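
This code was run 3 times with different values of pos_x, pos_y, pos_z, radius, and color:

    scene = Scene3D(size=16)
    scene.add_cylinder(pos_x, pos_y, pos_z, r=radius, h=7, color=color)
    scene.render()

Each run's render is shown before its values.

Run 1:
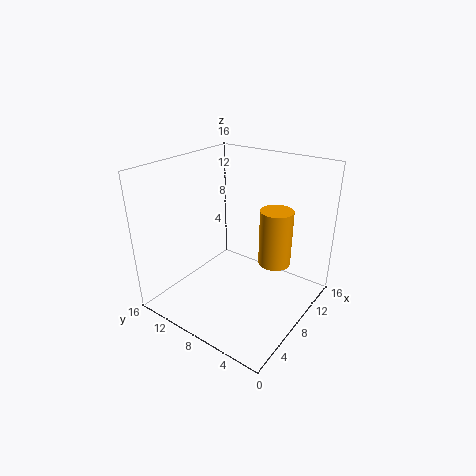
pos_x = 13; pos_y = 6; pos_z = 3; radius = 2; color = 'orange'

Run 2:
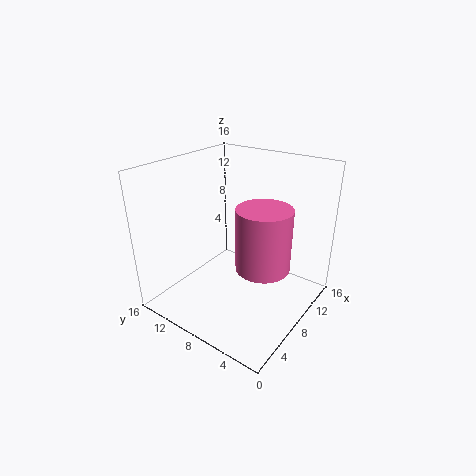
pos_x = 8.5; pos_y = 5; pos_z = 5; radius = 3; color = 'hotpink'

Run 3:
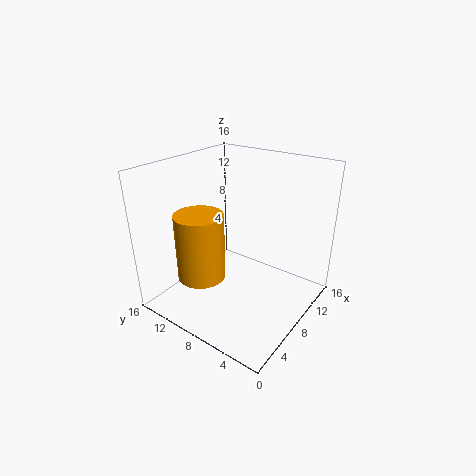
pos_x = 3.5; pos_y = 9.5; pos_z = 5; radius = 2.5; color = 'orange'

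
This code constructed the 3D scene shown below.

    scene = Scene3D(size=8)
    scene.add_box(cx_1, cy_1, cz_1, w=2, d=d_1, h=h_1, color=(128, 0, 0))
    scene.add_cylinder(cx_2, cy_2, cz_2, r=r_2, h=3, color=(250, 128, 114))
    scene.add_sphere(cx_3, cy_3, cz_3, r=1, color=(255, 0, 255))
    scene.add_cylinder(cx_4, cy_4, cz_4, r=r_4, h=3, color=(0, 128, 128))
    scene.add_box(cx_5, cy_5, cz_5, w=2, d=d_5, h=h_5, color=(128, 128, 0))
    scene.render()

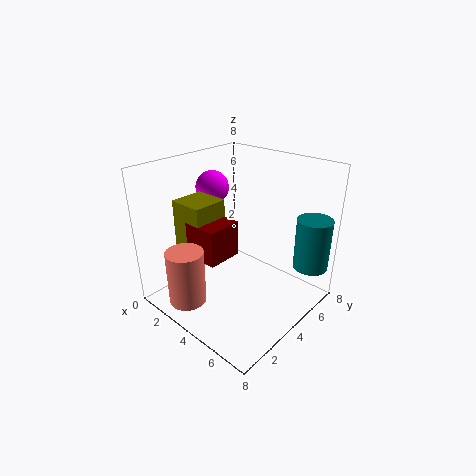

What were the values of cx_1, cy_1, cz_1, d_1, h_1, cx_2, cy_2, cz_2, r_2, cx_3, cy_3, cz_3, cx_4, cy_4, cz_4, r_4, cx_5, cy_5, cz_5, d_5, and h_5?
cx_1 = 2, cy_1 = 2, cz_1 = 3, d_1 = 2, h_1 = 2, cx_2 = 3, cy_2 = 1, cz_2 = 1, r_2 = 1, cx_3 = 1, cy_3 = 5, cz_3 = 6, cx_4 = 7, cy_4 = 7, cz_4 = 2, r_4 = 1, cx_5 = 1, cy_5 = 2, cz_5 = 3, d_5 = 2, h_5 = 3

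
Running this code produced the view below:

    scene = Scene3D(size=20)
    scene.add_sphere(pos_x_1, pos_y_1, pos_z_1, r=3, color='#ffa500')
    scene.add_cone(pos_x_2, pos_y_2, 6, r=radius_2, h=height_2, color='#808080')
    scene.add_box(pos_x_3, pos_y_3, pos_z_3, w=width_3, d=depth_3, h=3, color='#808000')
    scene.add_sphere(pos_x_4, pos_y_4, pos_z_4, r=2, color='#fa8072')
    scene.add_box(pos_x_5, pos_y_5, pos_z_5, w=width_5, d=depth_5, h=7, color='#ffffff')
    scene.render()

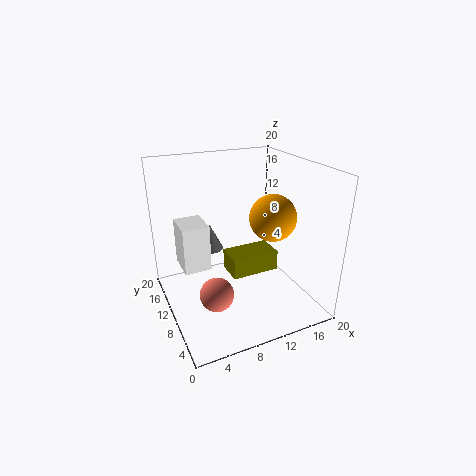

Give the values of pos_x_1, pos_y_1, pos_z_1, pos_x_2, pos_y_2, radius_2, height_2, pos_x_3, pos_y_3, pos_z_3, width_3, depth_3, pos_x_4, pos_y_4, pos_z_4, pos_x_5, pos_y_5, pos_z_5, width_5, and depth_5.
pos_x_1 = 13; pos_y_1 = 6; pos_z_1 = 14; pos_x_2 = 8; pos_y_2 = 16; radius_2 = 2; height_2 = 4; pos_x_3 = 9; pos_y_3 = 9; pos_z_3 = 4; width_3 = 7; depth_3 = 4; pos_x_4 = 4; pos_y_4 = 3; pos_z_4 = 7; pos_x_5 = 3; pos_y_5 = 13; pos_z_5 = 4; width_5 = 4; depth_5 = 5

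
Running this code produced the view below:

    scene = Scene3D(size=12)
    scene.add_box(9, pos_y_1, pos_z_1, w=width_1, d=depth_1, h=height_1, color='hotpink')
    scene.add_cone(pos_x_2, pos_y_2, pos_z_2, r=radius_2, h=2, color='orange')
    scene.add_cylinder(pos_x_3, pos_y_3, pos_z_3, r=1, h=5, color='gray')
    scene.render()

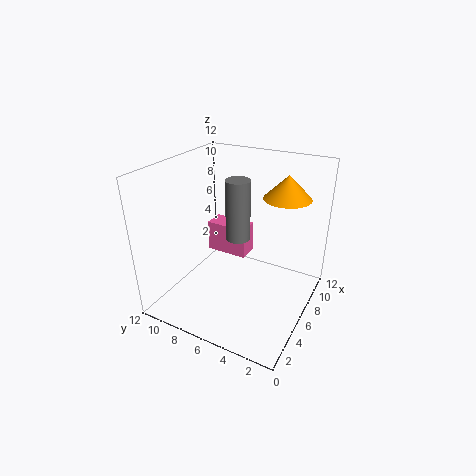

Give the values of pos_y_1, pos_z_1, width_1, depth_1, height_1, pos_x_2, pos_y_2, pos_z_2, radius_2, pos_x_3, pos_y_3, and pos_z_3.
pos_y_1 = 7; pos_z_1 = 2; width_1 = 2; depth_1 = 4; height_1 = 3; pos_x_2 = 9; pos_y_2 = 3; pos_z_2 = 9; radius_2 = 2; pos_x_3 = 6; pos_y_3 = 6; pos_z_3 = 6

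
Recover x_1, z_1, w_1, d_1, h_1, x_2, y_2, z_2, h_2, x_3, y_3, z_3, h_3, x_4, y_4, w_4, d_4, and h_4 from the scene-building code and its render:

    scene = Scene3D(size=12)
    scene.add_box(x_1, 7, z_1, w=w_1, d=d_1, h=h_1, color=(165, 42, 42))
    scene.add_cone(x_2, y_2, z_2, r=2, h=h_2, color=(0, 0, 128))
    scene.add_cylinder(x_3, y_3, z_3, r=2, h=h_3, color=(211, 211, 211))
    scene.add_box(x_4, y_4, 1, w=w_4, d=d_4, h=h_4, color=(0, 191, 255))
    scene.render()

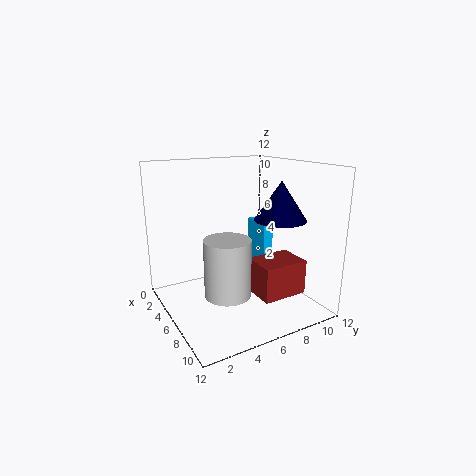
x_1 = 6; z_1 = 1; w_1 = 3; d_1 = 4; h_1 = 3; x_2 = 9; y_2 = 8; z_2 = 8; h_2 = 3; x_3 = 6; y_3 = 5; z_3 = 1; h_3 = 5; x_4 = 1; y_4 = 10; w_4 = 3; d_4 = 1; h_4 = 5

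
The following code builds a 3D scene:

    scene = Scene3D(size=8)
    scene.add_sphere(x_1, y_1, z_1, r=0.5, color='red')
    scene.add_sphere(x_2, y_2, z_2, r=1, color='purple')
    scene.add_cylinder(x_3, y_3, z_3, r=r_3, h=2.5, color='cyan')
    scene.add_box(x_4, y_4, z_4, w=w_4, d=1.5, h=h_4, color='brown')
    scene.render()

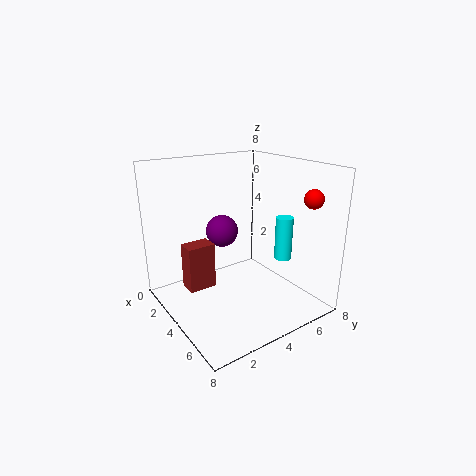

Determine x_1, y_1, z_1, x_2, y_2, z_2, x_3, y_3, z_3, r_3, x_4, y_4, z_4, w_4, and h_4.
x_1 = 7; y_1 = 6.5; z_1 = 6.5; x_2 = 1.5; y_2 = 4.5; z_2 = 3.5; x_3 = 5; y_3 = 6.5; z_3 = 2.5; r_3 = 0.5; x_4 = 3; y_4 = 1; z_4 = 1.5; w_4 = 1; h_4 = 2.5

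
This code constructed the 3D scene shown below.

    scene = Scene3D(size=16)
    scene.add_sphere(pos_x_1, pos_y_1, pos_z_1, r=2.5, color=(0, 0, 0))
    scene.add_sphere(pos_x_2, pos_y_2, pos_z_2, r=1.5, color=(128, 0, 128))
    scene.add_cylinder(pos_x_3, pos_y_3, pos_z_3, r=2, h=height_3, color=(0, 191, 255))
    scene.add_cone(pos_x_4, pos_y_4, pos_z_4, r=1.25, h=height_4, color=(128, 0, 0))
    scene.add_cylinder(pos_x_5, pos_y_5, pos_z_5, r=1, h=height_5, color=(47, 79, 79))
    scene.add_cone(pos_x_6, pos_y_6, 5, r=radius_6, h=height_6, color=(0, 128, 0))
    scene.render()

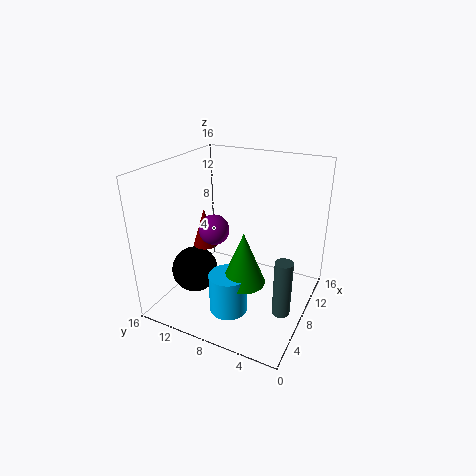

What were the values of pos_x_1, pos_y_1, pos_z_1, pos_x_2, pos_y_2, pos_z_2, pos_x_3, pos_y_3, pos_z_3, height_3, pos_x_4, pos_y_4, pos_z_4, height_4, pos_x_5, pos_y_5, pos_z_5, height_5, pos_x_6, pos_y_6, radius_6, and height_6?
pos_x_1 = 4.75, pos_y_1 = 11.75, pos_z_1 = 4.75, pos_x_2 = 4.25, pos_y_2 = 8.75, pos_z_2 = 10.5, pos_x_3 = 3.75, pos_y_3 = 7, pos_z_3 = 1.75, height_3 = 4.25, pos_x_4 = 5.25, pos_y_4 = 10.5, pos_z_4 = 8, height_4 = 4, pos_x_5 = 7.25, pos_y_5 = 2.25, pos_z_5 = 0.25, height_5 = 6.5, pos_x_6 = 4.75, pos_y_6 = 5.75, radius_6 = 2.25, height_6 = 5.5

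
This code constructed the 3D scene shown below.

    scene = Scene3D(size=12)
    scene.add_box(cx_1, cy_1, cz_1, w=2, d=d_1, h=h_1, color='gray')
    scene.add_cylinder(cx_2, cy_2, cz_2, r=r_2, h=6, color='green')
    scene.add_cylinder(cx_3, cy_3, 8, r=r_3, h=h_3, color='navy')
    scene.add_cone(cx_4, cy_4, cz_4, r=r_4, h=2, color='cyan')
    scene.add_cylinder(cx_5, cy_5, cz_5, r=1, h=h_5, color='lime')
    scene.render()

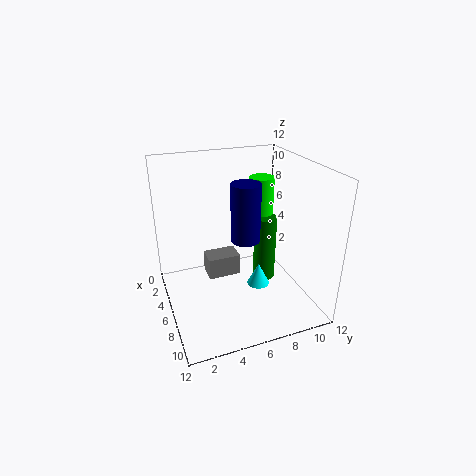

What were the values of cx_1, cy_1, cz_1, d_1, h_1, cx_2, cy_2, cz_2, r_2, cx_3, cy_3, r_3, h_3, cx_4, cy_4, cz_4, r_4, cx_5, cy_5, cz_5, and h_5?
cx_1 = 2; cy_1 = 4; cz_1 = 1; d_1 = 3; h_1 = 2; cx_2 = 5; cy_2 = 9; cz_2 = 1; r_2 = 1; cx_3 = 10; cy_3 = 5; r_3 = 1; h_3 = 4; cx_4 = 6; cy_4 = 8; cz_4 = 1; r_4 = 1; cx_5 = 6; cy_5 = 8; cz_5 = 8; h_5 = 3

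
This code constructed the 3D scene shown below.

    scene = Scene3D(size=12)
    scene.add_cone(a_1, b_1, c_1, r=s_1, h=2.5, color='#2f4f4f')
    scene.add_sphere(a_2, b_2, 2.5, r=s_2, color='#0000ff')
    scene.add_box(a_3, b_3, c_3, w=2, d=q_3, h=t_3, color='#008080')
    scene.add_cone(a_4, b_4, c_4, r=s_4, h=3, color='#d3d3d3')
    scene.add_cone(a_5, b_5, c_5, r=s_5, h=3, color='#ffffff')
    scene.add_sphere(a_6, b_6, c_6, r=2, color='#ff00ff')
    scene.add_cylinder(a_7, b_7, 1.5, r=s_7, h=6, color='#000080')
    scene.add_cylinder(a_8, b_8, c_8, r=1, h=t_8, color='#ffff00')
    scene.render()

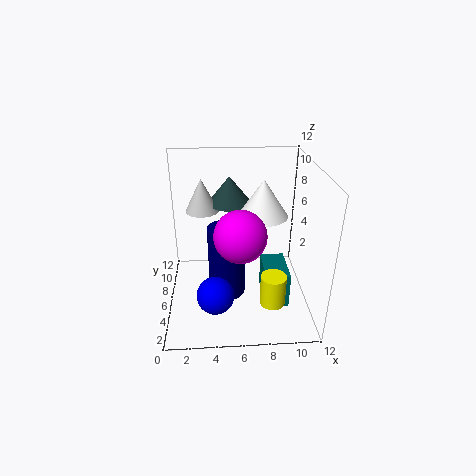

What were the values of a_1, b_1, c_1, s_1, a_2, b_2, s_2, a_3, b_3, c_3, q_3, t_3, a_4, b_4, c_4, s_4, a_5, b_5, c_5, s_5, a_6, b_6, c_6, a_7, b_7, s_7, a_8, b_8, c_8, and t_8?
a_1 = 5.5; b_1 = 10; c_1 = 7.5; s_1 = 2; a_2 = 4; b_2 = 3; s_2 = 1.5; a_3 = 8; b_3 = 3; c_3 = 1; q_3 = 3.5; t_3 = 3; a_4 = 3; b_4 = 9.5; c_4 = 7; s_4 = 1.5; a_5 = 8; b_5 = 6; c_5 = 8; s_5 = 2; a_6 = 6; b_6 = 3.5; c_6 = 7.5; a_7 = 5; b_7 = 5; s_7 = 1.5; a_8 = 8.5; b_8 = 2.5; c_8 = 2; t_8 = 2.5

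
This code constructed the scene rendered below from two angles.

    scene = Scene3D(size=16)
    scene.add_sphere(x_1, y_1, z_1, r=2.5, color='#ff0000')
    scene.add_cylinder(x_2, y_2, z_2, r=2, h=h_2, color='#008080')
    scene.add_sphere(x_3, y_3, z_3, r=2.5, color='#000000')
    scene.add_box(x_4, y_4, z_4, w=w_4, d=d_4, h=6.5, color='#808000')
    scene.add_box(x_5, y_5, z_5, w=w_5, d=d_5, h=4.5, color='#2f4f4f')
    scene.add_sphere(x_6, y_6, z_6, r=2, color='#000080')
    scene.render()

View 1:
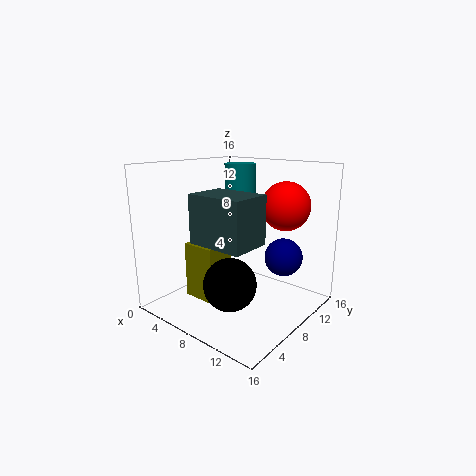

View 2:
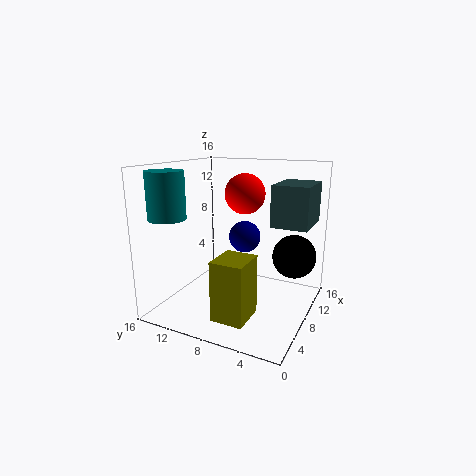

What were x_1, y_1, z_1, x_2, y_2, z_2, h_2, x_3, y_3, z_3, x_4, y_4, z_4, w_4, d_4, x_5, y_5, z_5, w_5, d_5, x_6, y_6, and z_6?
x_1 = 13, y_1 = 9.5, z_1 = 12, x_2 = 3.5, y_2 = 14, z_2 = 10.5, h_2 = 5, x_3 = 11.5, y_3 = 2.5, z_3 = 5.5, x_4 = 2.5, y_4 = 5, z_4 = 0.5, w_4 = 4, d_4 = 3.5, x_5 = 8.5, y_5 = 0.5, z_5 = 9.5, w_5 = 5.5, d_5 = 4, x_6 = 13, y_6 = 9.5, z_6 = 6.5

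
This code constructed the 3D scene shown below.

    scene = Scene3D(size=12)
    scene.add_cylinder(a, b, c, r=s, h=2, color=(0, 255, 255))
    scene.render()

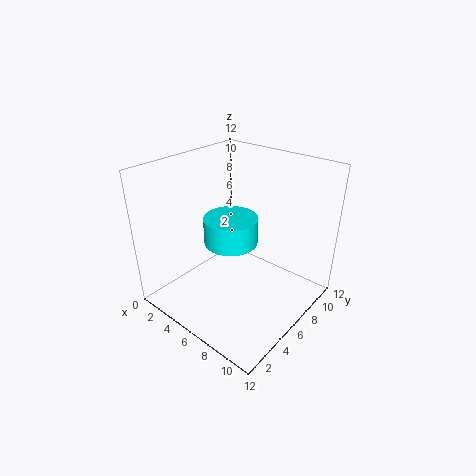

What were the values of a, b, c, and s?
a = 7
b = 4
c = 7
s = 2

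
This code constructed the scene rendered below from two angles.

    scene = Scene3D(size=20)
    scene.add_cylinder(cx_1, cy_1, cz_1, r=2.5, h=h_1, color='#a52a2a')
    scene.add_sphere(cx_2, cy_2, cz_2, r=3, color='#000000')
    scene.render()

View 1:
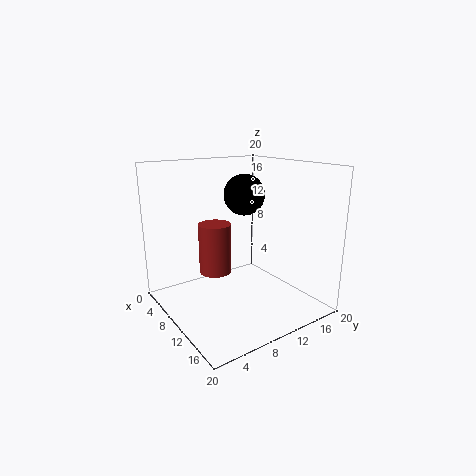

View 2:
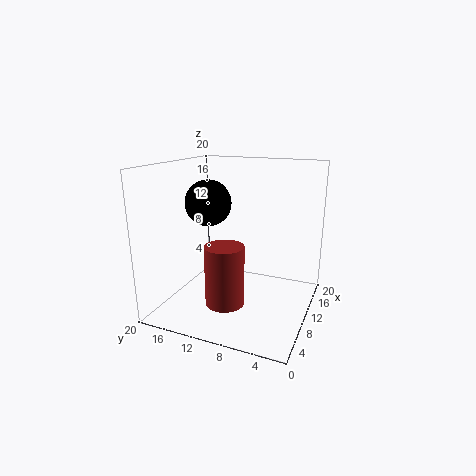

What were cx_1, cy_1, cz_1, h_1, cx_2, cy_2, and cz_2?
cx_1 = 4.5, cy_1 = 9.5, cz_1 = 3, h_1 = 7.75, cx_2 = 7.25, cy_2 = 13, cz_2 = 15.25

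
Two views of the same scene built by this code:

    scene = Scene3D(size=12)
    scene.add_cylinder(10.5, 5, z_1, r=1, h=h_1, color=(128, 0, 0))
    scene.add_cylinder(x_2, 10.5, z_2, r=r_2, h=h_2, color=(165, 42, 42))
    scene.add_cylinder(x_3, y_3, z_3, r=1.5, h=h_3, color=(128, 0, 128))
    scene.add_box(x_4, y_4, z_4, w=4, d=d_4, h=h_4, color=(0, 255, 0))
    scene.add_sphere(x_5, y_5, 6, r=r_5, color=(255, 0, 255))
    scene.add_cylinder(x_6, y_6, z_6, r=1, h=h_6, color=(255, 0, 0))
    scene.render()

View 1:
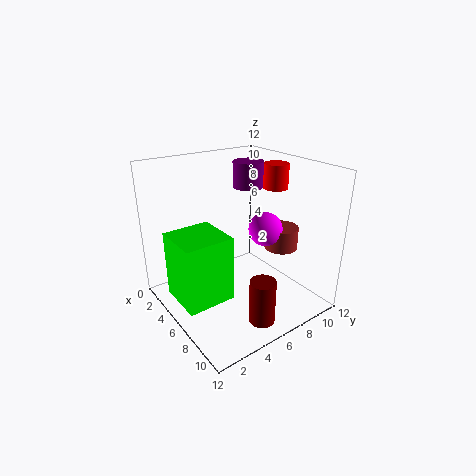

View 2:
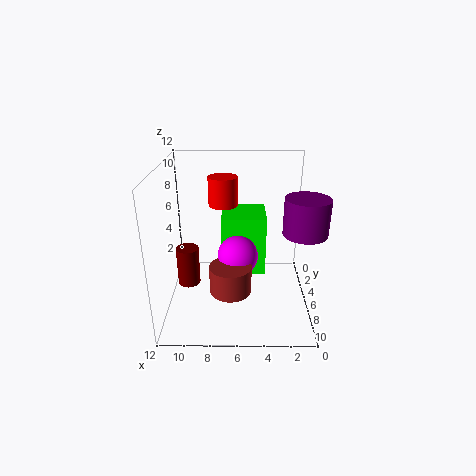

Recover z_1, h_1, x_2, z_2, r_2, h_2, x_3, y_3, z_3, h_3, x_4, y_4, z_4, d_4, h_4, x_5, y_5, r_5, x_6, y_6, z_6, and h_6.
z_1 = 1
h_1 = 3.5
x_2 = 6.5
z_2 = 4
r_2 = 1.5
h_2 = 2
x_3 = 1.5
y_3 = 10.5
z_3 = 8.5
h_3 = 2.5
x_4 = 3.5
y_4 = 0.5
z_4 = 1.5
d_4 = 4
h_4 = 5.5
x_5 = 6
y_5 = 9
r_5 = 1.5
x_6 = 7
y_6 = 9
z_6 = 10
h_6 = 2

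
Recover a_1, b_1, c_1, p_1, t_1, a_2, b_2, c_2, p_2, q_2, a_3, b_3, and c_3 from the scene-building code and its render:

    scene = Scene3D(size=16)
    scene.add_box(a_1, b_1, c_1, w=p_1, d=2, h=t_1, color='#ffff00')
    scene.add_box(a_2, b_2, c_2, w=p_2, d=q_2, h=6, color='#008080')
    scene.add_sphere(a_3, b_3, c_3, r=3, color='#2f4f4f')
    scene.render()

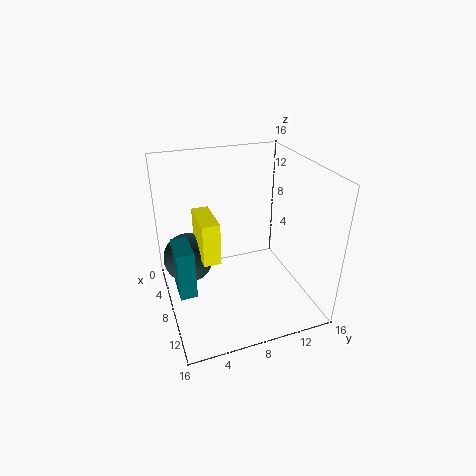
a_1 = 3
b_1 = 4
c_1 = 5
p_1 = 5
t_1 = 5
a_2 = 4
b_2 = 1
c_2 = 1
p_2 = 4
q_2 = 2
a_3 = 4
b_3 = 3
c_3 = 4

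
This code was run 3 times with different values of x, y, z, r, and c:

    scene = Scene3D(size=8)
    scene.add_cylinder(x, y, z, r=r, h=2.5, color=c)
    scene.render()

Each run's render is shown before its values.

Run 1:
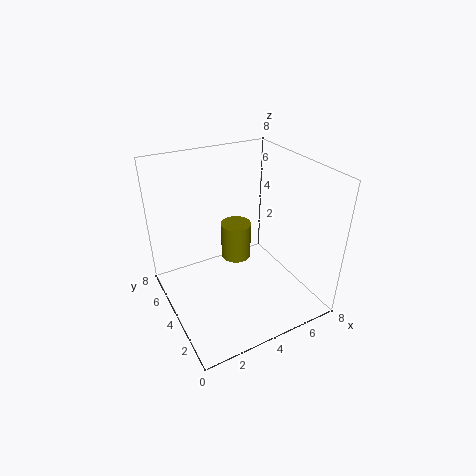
x = 5.5, y = 7, z = 0.5, r = 1, c = 'olive'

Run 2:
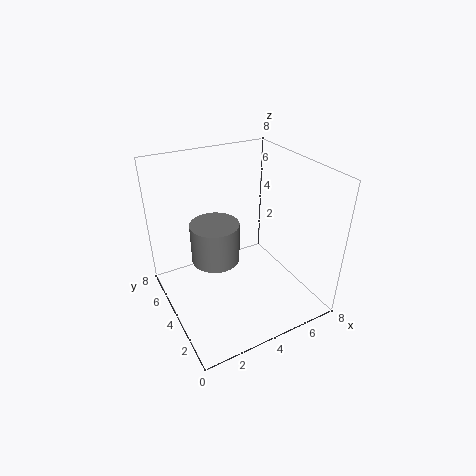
x = 3.5, y = 6, z = 1.5, r = 1.5, c = 'gray'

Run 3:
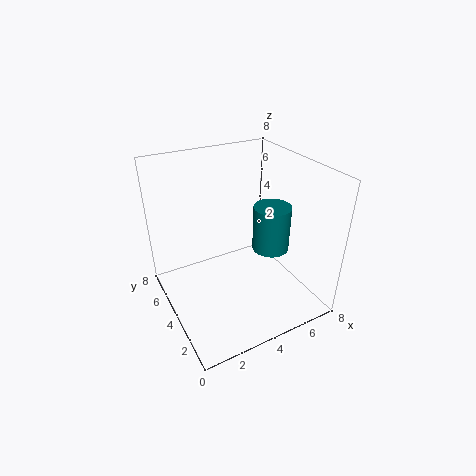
x = 5.5, y = 3, z = 3.5, r = 1, c = 'teal'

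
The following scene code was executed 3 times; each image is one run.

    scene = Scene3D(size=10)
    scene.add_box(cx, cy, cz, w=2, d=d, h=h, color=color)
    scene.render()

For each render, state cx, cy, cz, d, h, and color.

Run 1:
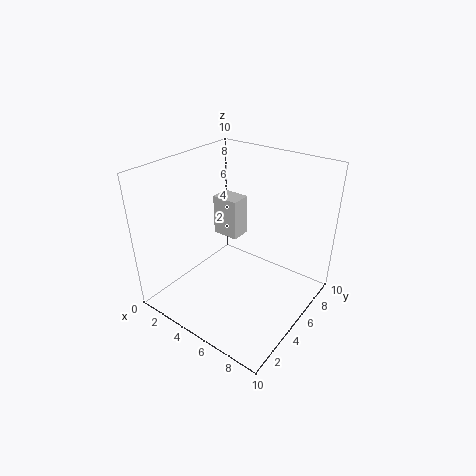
cx = 2
cy = 6
cz = 4
d = 1.5
h = 3
color = 'lightgray'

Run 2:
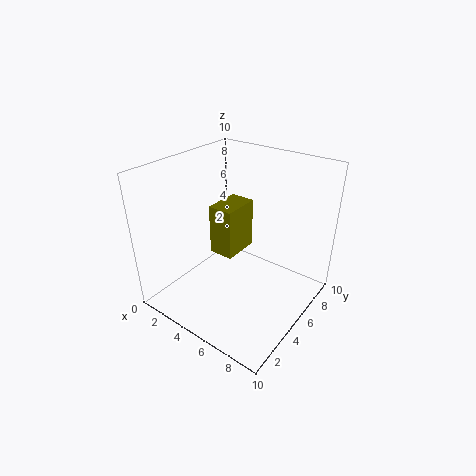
cx = 1.5
cy = 6
cz = 2
d = 3
h = 4
color = 'olive'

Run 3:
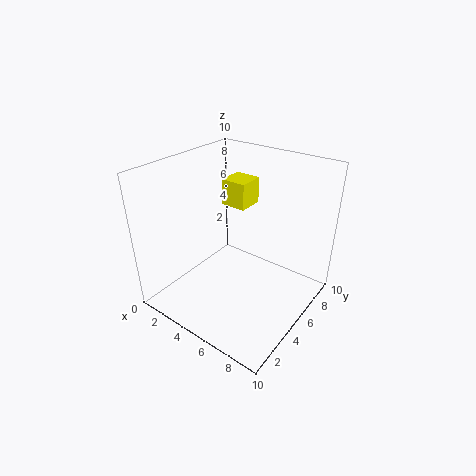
cx = 2
cy = 7
cz = 6
d = 2
h = 2
color = 'yellow'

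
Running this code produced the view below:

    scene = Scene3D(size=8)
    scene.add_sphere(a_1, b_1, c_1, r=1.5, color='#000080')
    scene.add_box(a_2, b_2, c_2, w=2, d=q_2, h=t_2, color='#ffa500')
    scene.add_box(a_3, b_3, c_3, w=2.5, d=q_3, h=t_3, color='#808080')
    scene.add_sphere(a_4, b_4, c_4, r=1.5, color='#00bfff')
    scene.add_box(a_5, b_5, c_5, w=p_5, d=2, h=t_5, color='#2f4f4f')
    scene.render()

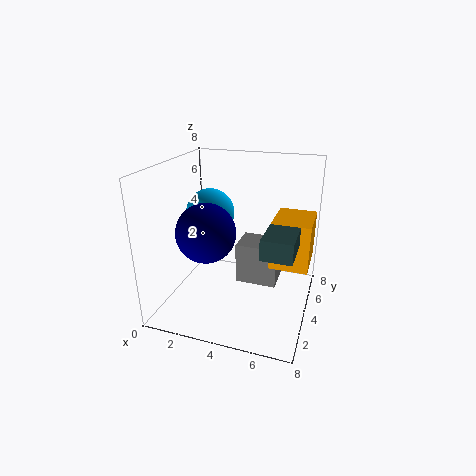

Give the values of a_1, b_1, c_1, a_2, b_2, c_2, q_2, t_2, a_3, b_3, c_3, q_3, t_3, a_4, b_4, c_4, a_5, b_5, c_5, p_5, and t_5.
a_1 = 3; b_1 = 2; c_1 = 5; a_2 = 6; b_2 = 3; c_2 = 3; q_2 = 2.5; t_2 = 2.5; a_3 = 3.5; b_3 = 5; c_3 = 0.5; q_3 = 2; t_3 = 2.5; a_4 = 1.5; b_4 = 6; c_4 = 4.5; a_5 = 6; b_5 = 1; c_5 = 4.5; p_5 = 1.5; t_5 = 1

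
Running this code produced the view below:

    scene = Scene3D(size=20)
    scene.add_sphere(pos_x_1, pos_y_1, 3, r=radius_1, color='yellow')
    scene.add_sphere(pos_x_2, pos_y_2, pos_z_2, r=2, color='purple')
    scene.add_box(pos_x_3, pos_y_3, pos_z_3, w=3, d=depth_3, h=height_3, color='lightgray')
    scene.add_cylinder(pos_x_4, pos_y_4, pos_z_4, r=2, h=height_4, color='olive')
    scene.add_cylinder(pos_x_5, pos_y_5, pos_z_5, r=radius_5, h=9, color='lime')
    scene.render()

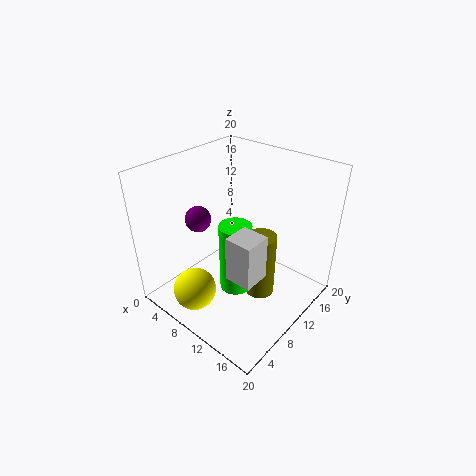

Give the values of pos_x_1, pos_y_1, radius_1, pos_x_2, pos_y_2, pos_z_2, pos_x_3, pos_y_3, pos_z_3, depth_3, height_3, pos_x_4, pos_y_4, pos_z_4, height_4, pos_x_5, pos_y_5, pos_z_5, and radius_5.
pos_x_1 = 7, pos_y_1 = 4, radius_1 = 3, pos_x_2 = 2, pos_y_2 = 10, pos_z_2 = 10, pos_x_3 = 16, pos_y_3 = 1, pos_z_3 = 12, depth_3 = 3, height_3 = 5, pos_x_4 = 14, pos_y_4 = 10, pos_z_4 = 3, height_4 = 9, pos_x_5 = 13, pos_y_5 = 6, pos_z_5 = 6, radius_5 = 2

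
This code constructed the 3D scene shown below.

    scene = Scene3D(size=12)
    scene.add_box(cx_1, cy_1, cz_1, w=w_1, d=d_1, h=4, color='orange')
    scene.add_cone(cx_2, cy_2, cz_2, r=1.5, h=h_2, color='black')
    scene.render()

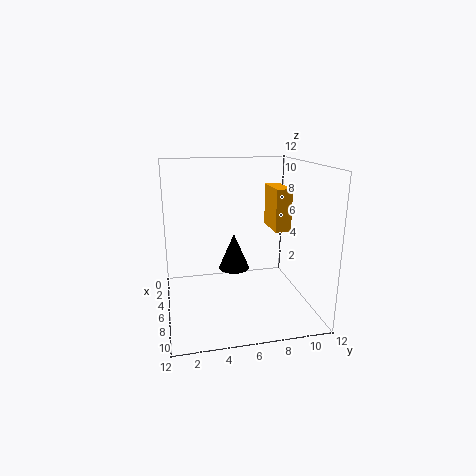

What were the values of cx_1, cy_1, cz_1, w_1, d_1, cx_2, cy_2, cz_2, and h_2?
cx_1 = 0.5; cy_1 = 10; cz_1 = 5.5; w_1 = 3.5; d_1 = 1.5; cx_2 = 2; cy_2 = 6.5; cz_2 = 1.5; h_2 = 3.5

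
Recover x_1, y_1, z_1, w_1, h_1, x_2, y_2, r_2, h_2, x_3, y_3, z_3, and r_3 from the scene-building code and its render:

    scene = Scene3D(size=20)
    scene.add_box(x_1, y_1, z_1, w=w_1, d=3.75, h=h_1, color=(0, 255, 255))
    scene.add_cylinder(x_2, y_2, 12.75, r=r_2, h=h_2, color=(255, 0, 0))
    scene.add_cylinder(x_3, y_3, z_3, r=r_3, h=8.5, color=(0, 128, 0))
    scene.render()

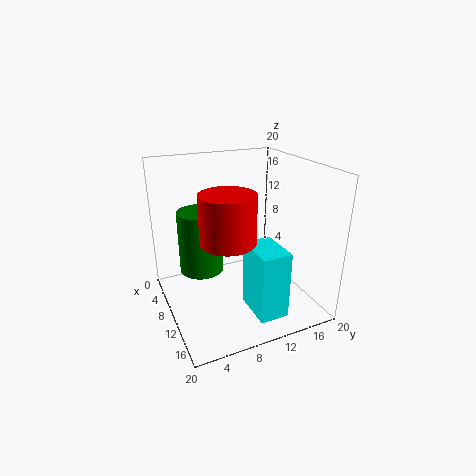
x_1 = 13.75, y_1 = 9, z_1 = 2.5, w_1 = 5.5, h_1 = 8.75, x_2 = 16, y_2 = 6, r_2 = 3.25, h_2 = 5.75, x_3 = 8.75, y_3 = 5, z_3 = 5.75, r_3 = 3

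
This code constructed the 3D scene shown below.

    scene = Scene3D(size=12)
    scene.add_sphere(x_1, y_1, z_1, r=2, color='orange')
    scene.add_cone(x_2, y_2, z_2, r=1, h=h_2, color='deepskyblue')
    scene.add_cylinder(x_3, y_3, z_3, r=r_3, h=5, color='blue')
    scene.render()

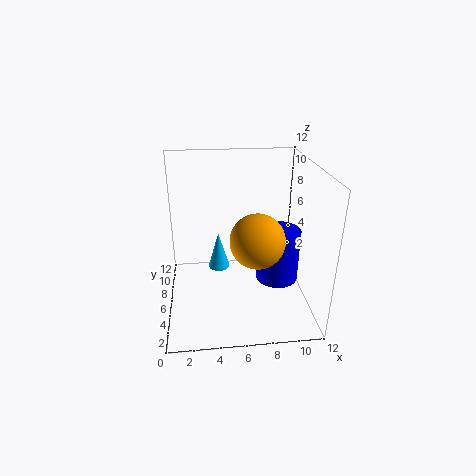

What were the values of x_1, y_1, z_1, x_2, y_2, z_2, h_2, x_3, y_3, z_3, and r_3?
x_1 = 7; y_1 = 2.5; z_1 = 7.5; x_2 = 4.5; y_2 = 9; z_2 = 1.5; h_2 = 3.5; x_3 = 10; y_3 = 8; z_3 = 0.5; r_3 = 2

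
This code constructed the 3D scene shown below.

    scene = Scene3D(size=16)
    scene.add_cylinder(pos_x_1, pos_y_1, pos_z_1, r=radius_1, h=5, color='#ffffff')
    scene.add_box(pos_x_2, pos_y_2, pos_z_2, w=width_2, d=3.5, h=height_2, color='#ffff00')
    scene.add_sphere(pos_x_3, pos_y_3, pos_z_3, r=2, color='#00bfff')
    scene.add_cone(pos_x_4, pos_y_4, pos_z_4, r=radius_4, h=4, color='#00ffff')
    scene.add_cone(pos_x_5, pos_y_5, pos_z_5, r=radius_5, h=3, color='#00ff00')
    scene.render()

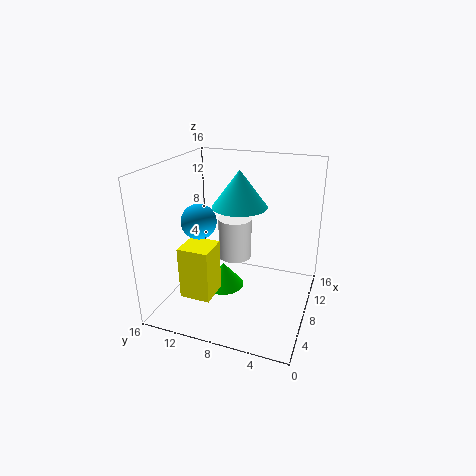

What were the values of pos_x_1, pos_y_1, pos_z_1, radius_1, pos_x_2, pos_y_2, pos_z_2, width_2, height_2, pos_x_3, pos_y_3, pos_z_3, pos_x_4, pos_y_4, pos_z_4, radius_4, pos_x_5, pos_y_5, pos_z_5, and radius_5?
pos_x_1 = 11
pos_y_1 = 9.5
pos_z_1 = 4
radius_1 = 2
pos_x_2 = 4
pos_y_2 = 10
pos_z_2 = 1.5
width_2 = 3.5
height_2 = 6
pos_x_3 = 7.5
pos_y_3 = 12.5
pos_z_3 = 9.5
pos_x_4 = 8.5
pos_y_4 = 8
pos_z_4 = 11.5
radius_4 = 3
pos_x_5 = 9.5
pos_y_5 = 10.5
pos_z_5 = 0.5
radius_5 = 2.5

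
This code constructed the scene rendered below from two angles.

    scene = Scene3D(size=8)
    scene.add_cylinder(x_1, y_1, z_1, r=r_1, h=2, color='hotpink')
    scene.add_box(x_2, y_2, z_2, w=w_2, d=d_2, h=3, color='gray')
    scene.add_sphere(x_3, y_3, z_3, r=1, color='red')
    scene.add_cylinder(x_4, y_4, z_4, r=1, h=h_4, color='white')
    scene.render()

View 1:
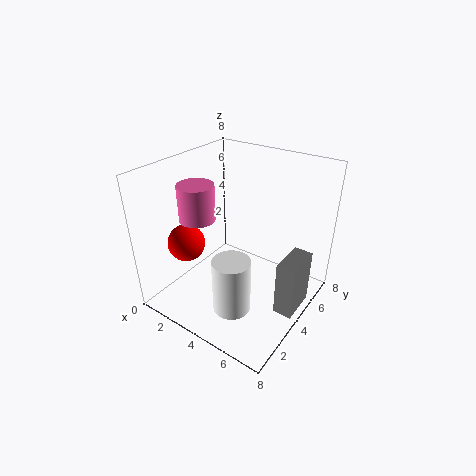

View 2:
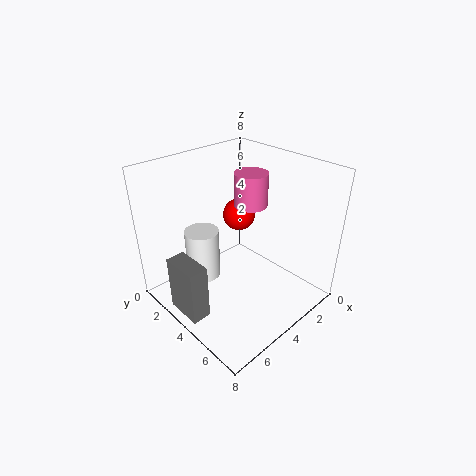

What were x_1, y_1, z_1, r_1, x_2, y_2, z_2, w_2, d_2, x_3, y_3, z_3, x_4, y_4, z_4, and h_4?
x_1 = 2; y_1 = 3; z_1 = 5; r_1 = 1; x_2 = 7; y_2 = 3; z_2 = 1; w_2 = 1; d_2 = 2; x_3 = 2; y_3 = 2; z_3 = 4; x_4 = 5; y_4 = 2; z_4 = 1; h_4 = 3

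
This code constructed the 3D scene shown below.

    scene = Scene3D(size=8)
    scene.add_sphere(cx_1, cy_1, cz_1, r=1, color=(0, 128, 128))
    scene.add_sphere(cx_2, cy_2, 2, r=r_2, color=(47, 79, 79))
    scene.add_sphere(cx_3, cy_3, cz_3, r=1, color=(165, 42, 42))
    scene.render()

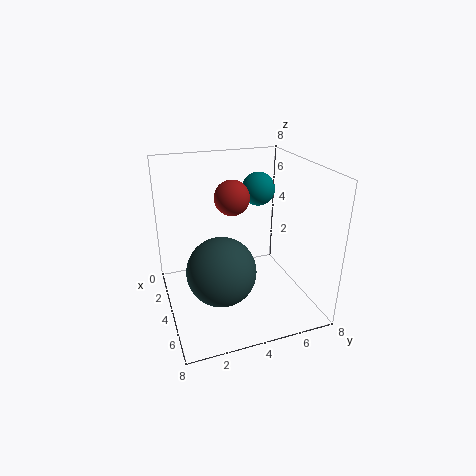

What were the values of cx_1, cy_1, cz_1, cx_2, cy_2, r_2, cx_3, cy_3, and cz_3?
cx_1 = 2; cy_1 = 6; cz_1 = 6; cx_2 = 4; cy_2 = 3; r_2 = 2; cx_3 = 3; cy_3 = 4; cz_3 = 6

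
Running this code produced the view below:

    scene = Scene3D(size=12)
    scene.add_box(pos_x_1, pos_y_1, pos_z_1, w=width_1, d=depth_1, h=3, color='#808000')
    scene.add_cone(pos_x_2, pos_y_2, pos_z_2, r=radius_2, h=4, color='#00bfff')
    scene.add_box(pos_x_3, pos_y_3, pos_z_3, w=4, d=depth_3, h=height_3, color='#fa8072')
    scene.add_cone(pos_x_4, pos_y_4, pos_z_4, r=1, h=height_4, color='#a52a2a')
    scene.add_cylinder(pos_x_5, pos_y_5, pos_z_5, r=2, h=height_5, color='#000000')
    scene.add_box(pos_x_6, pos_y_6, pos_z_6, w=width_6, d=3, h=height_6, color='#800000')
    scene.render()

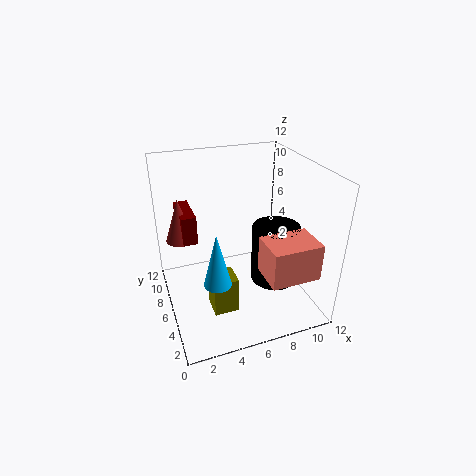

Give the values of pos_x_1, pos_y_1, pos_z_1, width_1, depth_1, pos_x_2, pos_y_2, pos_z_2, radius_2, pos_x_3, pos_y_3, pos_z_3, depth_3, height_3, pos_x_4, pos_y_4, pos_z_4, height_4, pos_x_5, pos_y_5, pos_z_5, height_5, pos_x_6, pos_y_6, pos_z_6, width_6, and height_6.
pos_x_1 = 3, pos_y_1 = 3, pos_z_1 = 1, width_1 = 2, depth_1 = 2, pos_x_2 = 3, pos_y_2 = 2, pos_z_2 = 5, radius_2 = 1, pos_x_3 = 7, pos_y_3 = 1, pos_z_3 = 4, depth_3 = 3, height_3 = 3, pos_x_4 = 1, pos_y_4 = 4, pos_z_4 = 8, height_4 = 3, pos_x_5 = 9, pos_y_5 = 5, pos_z_5 = 2, height_5 = 5, pos_x_6 = 1, pos_y_6 = 3, pos_z_6 = 8, width_6 = 1, height_6 = 2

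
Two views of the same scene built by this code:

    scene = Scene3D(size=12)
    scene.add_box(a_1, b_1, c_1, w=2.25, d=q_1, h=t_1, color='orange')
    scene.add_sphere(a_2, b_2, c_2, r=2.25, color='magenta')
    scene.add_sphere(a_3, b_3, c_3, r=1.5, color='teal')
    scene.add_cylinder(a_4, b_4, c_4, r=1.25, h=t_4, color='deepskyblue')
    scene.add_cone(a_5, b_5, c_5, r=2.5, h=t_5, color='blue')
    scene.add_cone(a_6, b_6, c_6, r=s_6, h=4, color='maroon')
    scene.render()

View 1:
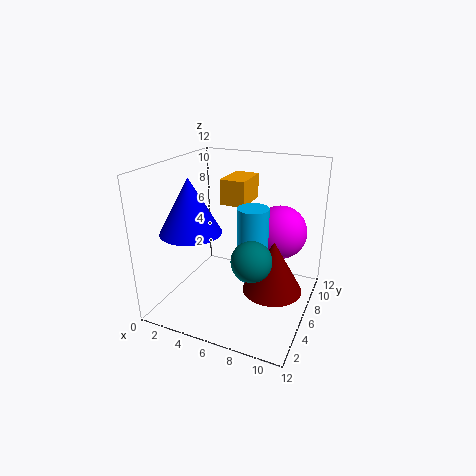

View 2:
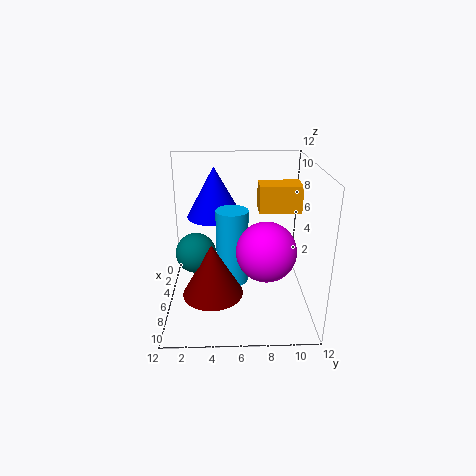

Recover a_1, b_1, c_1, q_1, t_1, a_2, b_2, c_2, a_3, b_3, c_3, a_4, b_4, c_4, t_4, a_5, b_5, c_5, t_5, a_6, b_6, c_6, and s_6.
a_1 = 3.5; b_1 = 7.75; c_1 = 8; q_1 = 3.5; t_1 = 2.25; a_2 = 9; b_2 = 8; c_2 = 6.25; a_3 = 8.5; b_3 = 2.75; c_3 = 6; a_4 = 7.5; b_4 = 5.5; c_4 = 3; t_4 = 6; a_5 = 2.75; b_5 = 4; c_5 = 6.75; t_5 = 4.5; a_6 = 9.75; b_6 = 4; c_6 = 3.25; s_6 = 2.25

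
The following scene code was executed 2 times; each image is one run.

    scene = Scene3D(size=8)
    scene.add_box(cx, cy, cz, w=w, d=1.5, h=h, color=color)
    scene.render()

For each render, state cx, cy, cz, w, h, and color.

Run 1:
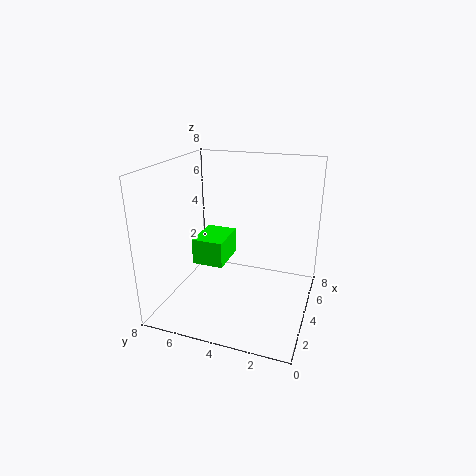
cx = 1; cy = 3.75; cz = 3.75; w = 2; h = 1.25; color = 'lime'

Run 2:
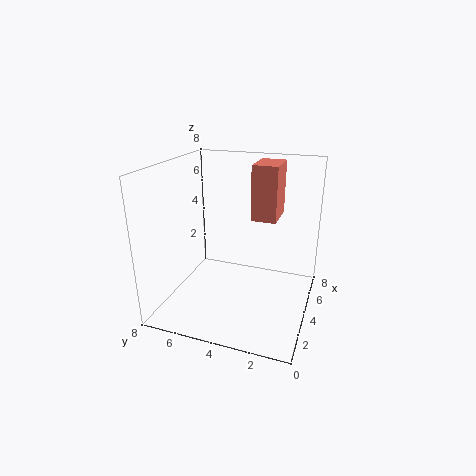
cx = 5.5; cy = 2.25; cz = 4.5; w = 2.25; h = 3.25; color = 'salmon'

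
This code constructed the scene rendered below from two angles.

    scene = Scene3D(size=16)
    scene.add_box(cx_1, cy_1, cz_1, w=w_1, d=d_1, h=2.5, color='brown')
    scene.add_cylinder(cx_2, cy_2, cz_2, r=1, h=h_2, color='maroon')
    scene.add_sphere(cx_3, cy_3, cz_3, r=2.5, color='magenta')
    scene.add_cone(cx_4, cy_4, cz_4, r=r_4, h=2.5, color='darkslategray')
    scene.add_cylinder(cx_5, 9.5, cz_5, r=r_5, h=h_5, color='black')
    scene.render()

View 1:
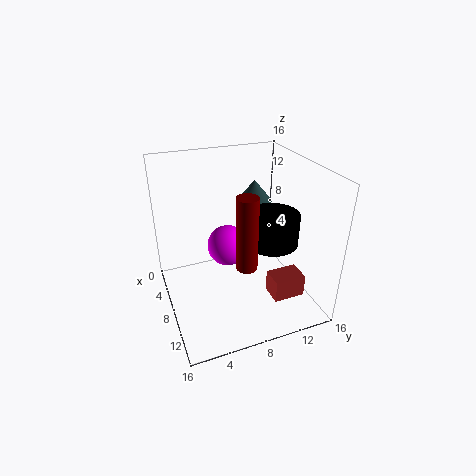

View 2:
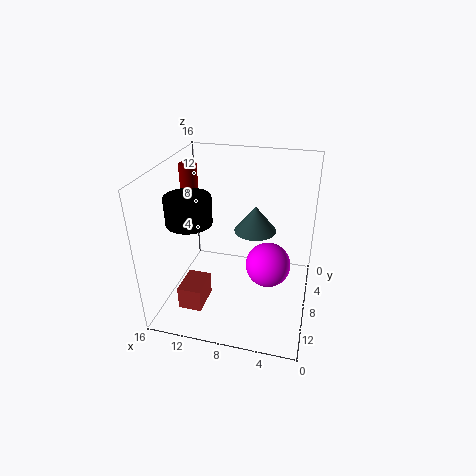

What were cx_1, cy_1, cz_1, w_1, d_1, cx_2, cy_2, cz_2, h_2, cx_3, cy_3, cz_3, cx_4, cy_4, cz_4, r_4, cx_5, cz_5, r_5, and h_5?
cx_1 = 10.5, cy_1 = 10.5, cz_1 = 2, w_1 = 2.5, d_1 = 3.5, cx_2 = 14, cy_2 = 6.5, cz_2 = 8.5, h_2 = 7, cx_3 = 4.5, cy_3 = 8, cz_3 = 5, cx_4 = 5.5, cy_4 = 11, cz_4 = 11, r_4 = 2, cx_5 = 13, cz_5 = 10, r_5 = 2.5, h_5 = 3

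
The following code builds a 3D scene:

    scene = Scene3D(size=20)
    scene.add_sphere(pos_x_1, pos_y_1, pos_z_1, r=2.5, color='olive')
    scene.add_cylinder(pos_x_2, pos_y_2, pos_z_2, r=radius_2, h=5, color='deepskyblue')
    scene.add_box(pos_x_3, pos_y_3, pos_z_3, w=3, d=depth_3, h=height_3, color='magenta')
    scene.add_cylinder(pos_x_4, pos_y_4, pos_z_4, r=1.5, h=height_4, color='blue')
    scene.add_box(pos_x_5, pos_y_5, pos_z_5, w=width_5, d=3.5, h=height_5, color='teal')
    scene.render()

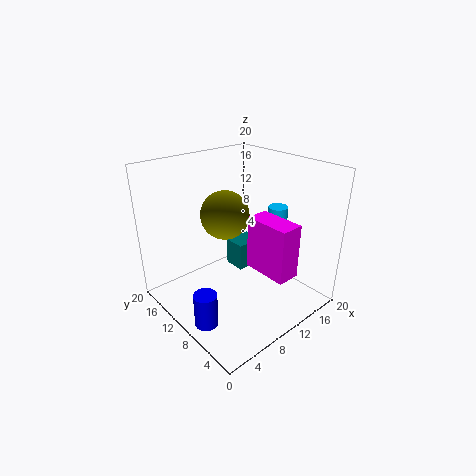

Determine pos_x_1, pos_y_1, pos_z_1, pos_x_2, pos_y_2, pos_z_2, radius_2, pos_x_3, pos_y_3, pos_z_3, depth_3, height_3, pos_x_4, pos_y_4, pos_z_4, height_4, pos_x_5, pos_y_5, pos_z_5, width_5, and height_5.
pos_x_1 = 3; pos_y_1 = 4; pos_z_1 = 17.5; pos_x_2 = 18; pos_y_2 = 10; pos_z_2 = 7.5; radius_2 = 1.5; pos_x_3 = 9; pos_y_3 = 1; pos_z_3 = 7.5; depth_3 = 6; height_3 = 7; pos_x_4 = 2; pos_y_4 = 7; pos_z_4 = 1.5; height_4 = 4.5; pos_x_5 = 14.5; pos_y_5 = 14.5; pos_z_5 = 0.5; width_5 = 4.5; height_5 = 4.5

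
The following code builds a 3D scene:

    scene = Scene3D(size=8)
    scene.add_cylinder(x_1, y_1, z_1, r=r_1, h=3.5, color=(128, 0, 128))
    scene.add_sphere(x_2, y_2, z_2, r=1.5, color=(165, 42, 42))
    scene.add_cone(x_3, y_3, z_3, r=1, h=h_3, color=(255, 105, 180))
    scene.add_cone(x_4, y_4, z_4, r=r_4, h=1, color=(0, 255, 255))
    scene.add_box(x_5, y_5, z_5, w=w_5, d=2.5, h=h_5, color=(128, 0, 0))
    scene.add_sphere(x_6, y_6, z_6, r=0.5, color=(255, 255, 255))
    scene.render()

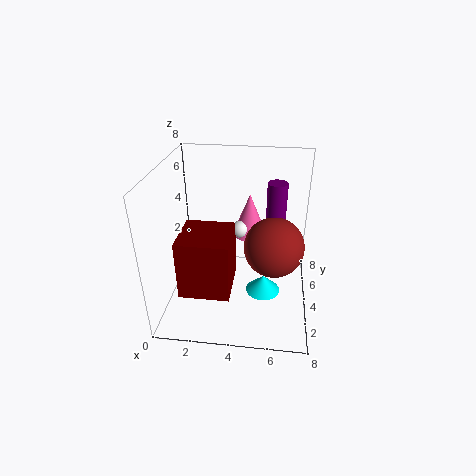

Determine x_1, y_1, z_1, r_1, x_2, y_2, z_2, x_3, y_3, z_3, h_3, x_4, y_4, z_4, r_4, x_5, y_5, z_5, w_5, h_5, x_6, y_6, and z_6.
x_1 = 6, y_1 = 3.5, z_1 = 4, r_1 = 0.5, x_2 = 6, y_2 = 2.5, z_2 = 4.5, x_3 = 4.5, y_3 = 5.5, z_3 = 3.5, h_3 = 2.5, x_4 = 5.5, y_4 = 4, z_4 = 0.5, r_4 = 1, x_5 = 1.5, y_5 = 0.5, z_5 = 2.5, w_5 = 2.5, h_5 = 3, x_6 = 4, y_6 = 5, z_6 = 4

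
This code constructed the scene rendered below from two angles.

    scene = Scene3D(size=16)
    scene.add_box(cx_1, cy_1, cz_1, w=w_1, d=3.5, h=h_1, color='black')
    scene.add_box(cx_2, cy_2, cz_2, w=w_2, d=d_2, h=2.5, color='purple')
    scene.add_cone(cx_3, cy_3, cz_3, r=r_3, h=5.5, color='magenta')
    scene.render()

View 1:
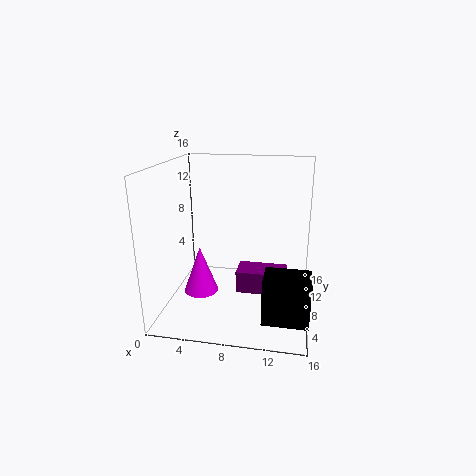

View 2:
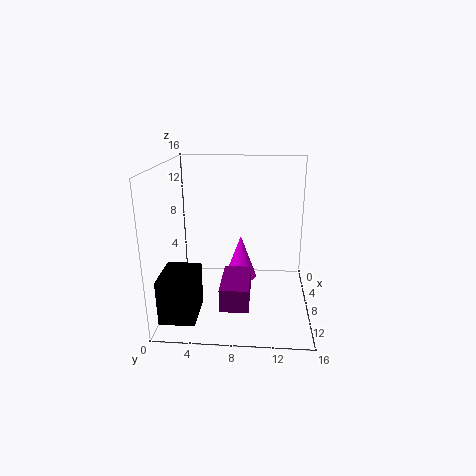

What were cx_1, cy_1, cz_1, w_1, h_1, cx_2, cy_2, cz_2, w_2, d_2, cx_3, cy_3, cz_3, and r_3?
cx_1 = 11.5
cy_1 = 1
cz_1 = 2
w_1 = 4.5
h_1 = 4.5
cx_2 = 8
cy_2 = 6.5
cz_2 = 2
w_2 = 5.5
d_2 = 3
cx_3 = 3.5
cy_3 = 8
cz_3 = 1
r_3 = 2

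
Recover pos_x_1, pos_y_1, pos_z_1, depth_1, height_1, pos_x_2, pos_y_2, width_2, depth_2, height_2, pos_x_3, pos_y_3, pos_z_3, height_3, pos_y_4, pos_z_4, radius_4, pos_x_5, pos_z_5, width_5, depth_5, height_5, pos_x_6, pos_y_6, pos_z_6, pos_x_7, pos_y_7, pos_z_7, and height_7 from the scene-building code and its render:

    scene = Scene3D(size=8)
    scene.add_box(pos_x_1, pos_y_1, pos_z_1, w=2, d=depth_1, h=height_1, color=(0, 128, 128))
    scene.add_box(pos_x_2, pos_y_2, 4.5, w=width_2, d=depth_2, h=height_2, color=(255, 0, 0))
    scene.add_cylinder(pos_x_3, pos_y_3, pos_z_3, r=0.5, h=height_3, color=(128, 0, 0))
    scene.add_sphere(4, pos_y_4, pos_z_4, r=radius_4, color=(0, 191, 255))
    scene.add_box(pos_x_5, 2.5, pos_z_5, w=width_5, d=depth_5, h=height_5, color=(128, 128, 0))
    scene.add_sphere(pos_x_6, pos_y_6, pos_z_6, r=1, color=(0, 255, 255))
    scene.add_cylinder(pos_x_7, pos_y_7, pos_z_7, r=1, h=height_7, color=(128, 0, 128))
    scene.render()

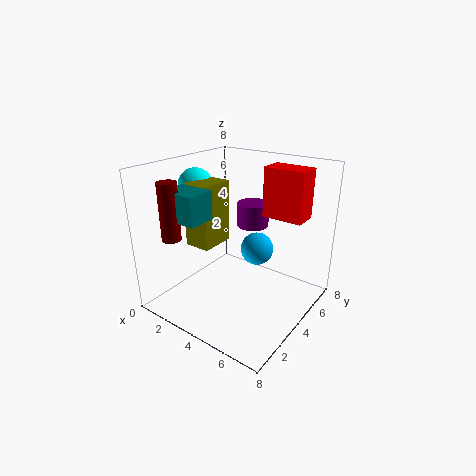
pos_x_1 = 1.5; pos_y_1 = 1; pos_z_1 = 5.5; depth_1 = 1.5; height_1 = 1.5; pos_x_2 = 4; pos_y_2 = 6.5; width_2 = 2.5; depth_2 = 1.5; height_2 = 3; pos_x_3 = 2; pos_y_3 = 1; pos_z_3 = 4.5; height_3 = 3; pos_y_4 = 6; pos_z_4 = 2.5; radius_4 = 1; pos_x_5 = 1.5; pos_z_5 = 3.5; width_5 = 1.5; depth_5 = 2; height_5 = 3.5; pos_x_6 = 1; pos_y_6 = 4; pos_z_6 = 6.5; pos_x_7 = 3; pos_y_7 = 7; pos_z_7 = 3.5; height_7 = 1.5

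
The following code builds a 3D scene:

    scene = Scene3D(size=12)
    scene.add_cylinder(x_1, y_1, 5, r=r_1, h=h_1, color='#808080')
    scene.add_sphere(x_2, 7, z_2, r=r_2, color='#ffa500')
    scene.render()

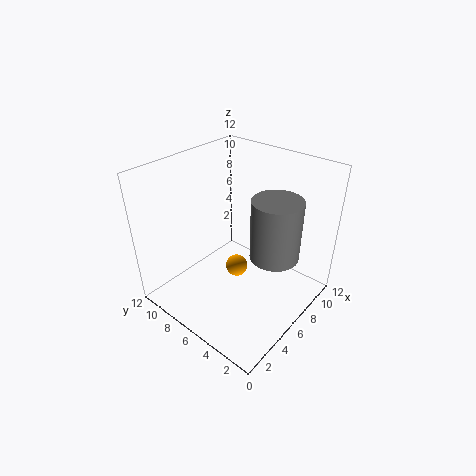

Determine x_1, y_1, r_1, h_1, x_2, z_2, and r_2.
x_1 = 7, y_1 = 3, r_1 = 2, h_1 = 5, x_2 = 7, z_2 = 2, r_2 = 1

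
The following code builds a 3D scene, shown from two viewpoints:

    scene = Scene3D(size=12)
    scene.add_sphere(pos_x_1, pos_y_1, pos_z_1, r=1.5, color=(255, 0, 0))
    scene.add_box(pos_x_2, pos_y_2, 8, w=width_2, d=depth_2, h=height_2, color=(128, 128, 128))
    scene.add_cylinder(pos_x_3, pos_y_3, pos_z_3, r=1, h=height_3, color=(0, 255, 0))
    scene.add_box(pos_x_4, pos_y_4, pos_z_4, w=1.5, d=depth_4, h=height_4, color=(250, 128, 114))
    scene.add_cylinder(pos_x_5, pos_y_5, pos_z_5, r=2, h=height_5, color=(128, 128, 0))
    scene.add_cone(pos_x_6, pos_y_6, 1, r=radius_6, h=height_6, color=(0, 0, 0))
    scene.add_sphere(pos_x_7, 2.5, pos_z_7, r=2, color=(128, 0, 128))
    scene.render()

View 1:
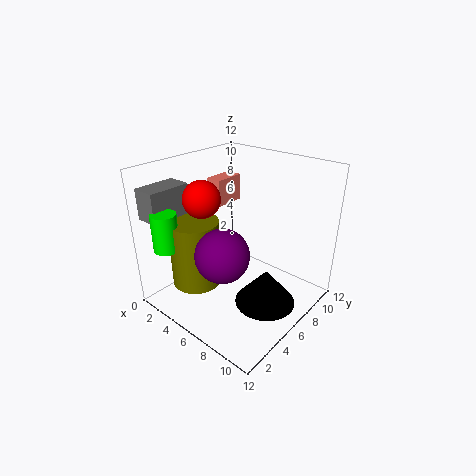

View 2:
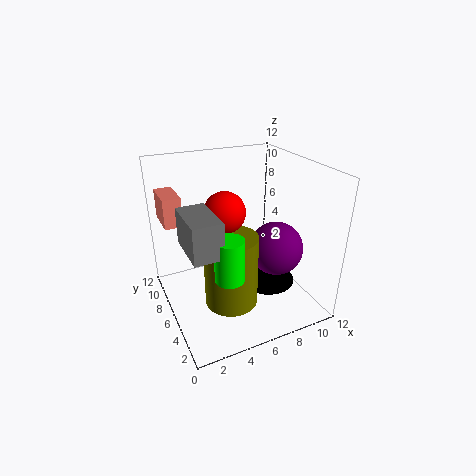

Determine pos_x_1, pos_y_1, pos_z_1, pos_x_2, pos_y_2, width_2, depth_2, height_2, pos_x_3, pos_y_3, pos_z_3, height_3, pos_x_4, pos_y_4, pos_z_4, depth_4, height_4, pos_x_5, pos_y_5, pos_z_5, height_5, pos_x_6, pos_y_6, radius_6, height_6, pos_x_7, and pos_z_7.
pos_x_1 = 4
pos_y_1 = 4
pos_z_1 = 9.5
pos_x_2 = 0.5
pos_y_2 = 0.5
width_2 = 2
depth_2 = 3.5
height_2 = 2.5
pos_x_3 = 3
pos_y_3 = 1
pos_z_3 = 6
height_3 = 3
pos_x_4 = 0.5
pos_y_4 = 8
pos_z_4 = 7
depth_4 = 3
height_4 = 2.5
pos_x_5 = 4
pos_y_5 = 3
pos_z_5 = 2.5
height_5 = 5.5
pos_x_6 = 9
pos_y_6 = 6
radius_6 = 2.5
height_6 = 3
pos_x_7 = 7.5
pos_z_7 = 6.5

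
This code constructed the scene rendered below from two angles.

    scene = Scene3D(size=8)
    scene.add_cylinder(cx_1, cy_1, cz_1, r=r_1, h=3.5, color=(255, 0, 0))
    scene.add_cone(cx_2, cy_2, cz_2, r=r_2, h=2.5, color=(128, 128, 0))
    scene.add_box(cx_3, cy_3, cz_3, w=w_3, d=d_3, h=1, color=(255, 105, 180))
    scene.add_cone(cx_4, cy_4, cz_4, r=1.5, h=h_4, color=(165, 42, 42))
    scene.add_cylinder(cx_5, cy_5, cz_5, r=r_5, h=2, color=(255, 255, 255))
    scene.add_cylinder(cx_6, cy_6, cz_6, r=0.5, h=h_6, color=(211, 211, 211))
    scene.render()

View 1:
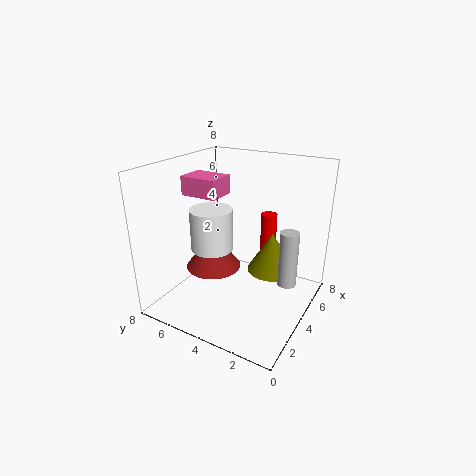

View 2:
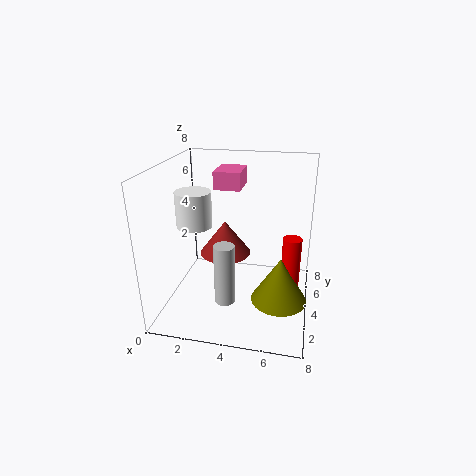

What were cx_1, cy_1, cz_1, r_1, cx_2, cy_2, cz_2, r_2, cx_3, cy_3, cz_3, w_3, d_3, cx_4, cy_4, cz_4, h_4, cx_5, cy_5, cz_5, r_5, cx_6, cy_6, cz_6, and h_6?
cx_1 = 7; cy_1 = 3.5; cz_1 = 1; r_1 = 0.5; cx_2 = 6.5; cy_2 = 3; cz_2 = 1; r_2 = 1.5; cx_3 = 2.5; cy_3 = 4.5; cz_3 = 6.5; w_3 = 1.5; d_3 = 2; cx_4 = 3; cy_4 = 5; cz_4 = 2.5; h_4 = 2; cx_5 = 1.5; cy_5 = 4; cz_5 = 4.5; r_5 = 1; cx_6 = 4; cy_6 = 1; cz_6 = 2; h_6 = 3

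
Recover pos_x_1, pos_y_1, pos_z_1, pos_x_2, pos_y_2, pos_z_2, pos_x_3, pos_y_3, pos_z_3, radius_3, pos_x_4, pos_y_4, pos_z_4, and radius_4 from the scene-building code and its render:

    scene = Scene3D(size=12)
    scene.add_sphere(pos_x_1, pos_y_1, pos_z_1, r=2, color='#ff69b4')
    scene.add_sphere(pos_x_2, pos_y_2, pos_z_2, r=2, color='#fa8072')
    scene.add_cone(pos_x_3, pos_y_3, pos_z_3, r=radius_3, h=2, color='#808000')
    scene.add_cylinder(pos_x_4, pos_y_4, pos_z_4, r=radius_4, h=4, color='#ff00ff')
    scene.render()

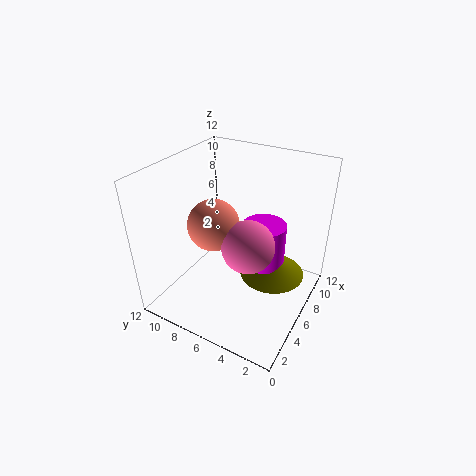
pos_x_1 = 4, pos_y_1 = 4, pos_z_1 = 7, pos_x_2 = 4, pos_y_2 = 7, pos_z_2 = 8, pos_x_3 = 9, pos_y_3 = 4, pos_z_3 = 1, radius_3 = 3, pos_x_4 = 9, pos_y_4 = 5, pos_z_4 = 2, radius_4 = 2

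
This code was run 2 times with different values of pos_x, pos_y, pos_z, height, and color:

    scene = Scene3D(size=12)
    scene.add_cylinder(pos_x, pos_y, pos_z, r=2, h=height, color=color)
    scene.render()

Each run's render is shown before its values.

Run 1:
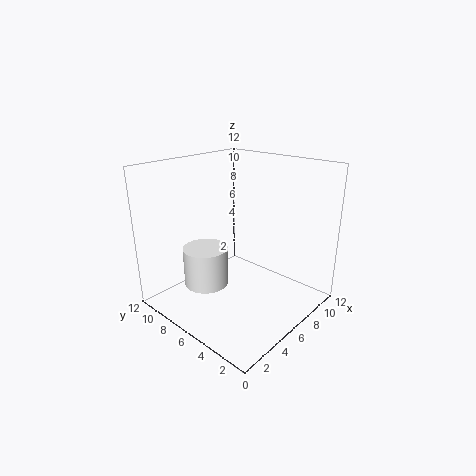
pos_x = 5; pos_y = 9; pos_z = 1; height = 3.5; color = 'white'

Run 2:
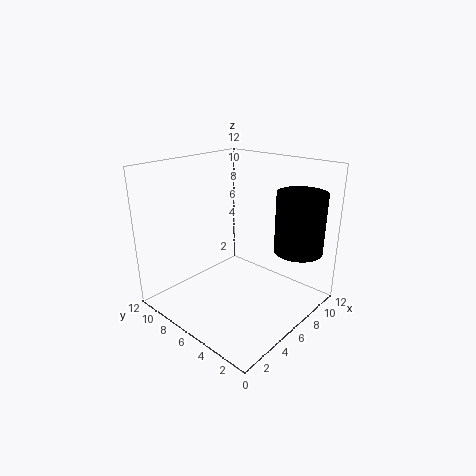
pos_x = 9; pos_y = 2; pos_z = 5; height = 5; color = 'black'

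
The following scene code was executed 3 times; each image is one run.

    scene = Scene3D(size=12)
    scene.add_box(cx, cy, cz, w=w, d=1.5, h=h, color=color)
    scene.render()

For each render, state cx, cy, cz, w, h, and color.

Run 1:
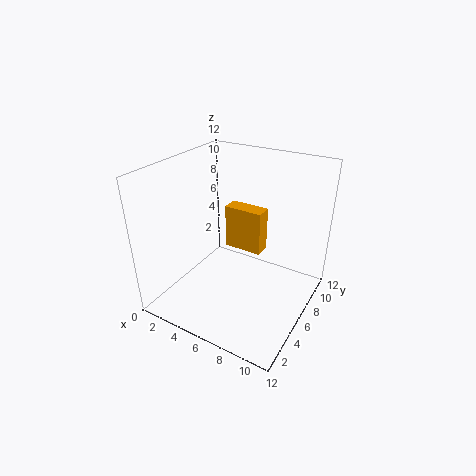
cx = 3.5, cy = 8, cz = 3.5, w = 3.5, h = 4, color = 'orange'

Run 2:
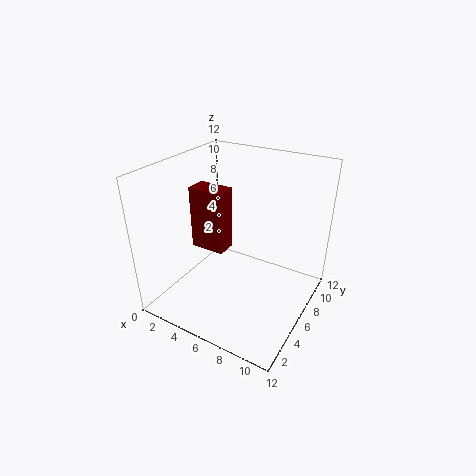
cx = 4.5, cy = 2, cz = 7, w = 2.5, h = 4.5, color = 'maroon'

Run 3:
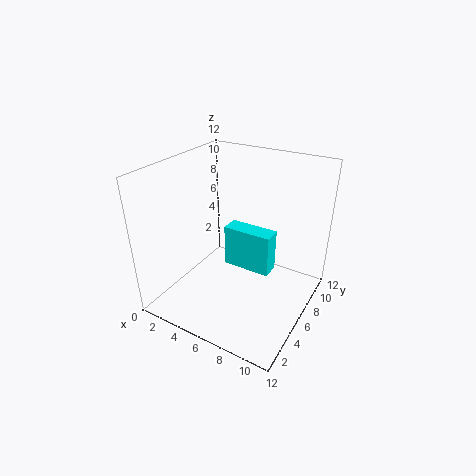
cx = 5, cy = 5.5, cz = 3.5, w = 4, h = 3.5, color = 'cyan'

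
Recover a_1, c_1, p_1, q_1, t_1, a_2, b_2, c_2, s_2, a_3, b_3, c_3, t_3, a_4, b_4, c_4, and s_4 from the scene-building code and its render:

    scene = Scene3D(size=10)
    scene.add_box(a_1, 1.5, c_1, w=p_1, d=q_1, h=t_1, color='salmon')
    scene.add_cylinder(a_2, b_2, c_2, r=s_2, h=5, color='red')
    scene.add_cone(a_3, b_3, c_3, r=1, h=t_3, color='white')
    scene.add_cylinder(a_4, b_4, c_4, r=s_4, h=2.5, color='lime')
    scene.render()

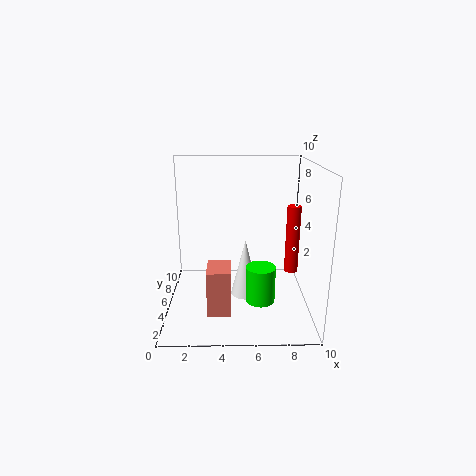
a_1 = 3, c_1 = 1, p_1 = 1.5, q_1 = 2, t_1 = 3, a_2 = 9, b_2 = 6, c_2 = 2, s_2 = 0.5, a_3 = 5.5, b_3 = 4.5, c_3 = 1, t_3 = 4, a_4 = 6.5, b_4 = 3.5, c_4 = 1, s_4 = 1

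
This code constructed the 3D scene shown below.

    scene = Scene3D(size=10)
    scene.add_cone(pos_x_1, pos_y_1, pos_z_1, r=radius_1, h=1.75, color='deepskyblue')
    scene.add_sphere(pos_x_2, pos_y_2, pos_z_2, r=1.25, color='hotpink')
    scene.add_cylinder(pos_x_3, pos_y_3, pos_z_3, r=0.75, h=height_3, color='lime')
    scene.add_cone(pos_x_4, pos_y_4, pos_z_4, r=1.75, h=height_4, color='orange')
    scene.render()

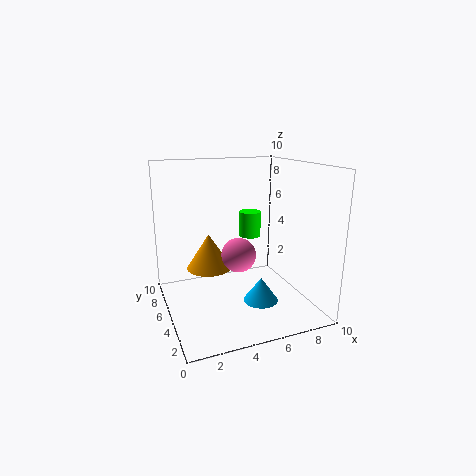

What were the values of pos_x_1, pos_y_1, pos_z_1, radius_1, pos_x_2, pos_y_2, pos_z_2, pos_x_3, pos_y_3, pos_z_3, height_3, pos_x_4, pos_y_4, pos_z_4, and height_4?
pos_x_1 = 6.5
pos_y_1 = 4.25
pos_z_1 = 0.25
radius_1 = 1.25
pos_x_2 = 5.25
pos_y_2 = 5.5
pos_z_2 = 3.5
pos_x_3 = 6
pos_y_3 = 5.25
pos_z_3 = 5
height_3 = 1.75
pos_x_4 = 3.75
pos_y_4 = 8
pos_z_4 = 1.75
height_4 = 2.75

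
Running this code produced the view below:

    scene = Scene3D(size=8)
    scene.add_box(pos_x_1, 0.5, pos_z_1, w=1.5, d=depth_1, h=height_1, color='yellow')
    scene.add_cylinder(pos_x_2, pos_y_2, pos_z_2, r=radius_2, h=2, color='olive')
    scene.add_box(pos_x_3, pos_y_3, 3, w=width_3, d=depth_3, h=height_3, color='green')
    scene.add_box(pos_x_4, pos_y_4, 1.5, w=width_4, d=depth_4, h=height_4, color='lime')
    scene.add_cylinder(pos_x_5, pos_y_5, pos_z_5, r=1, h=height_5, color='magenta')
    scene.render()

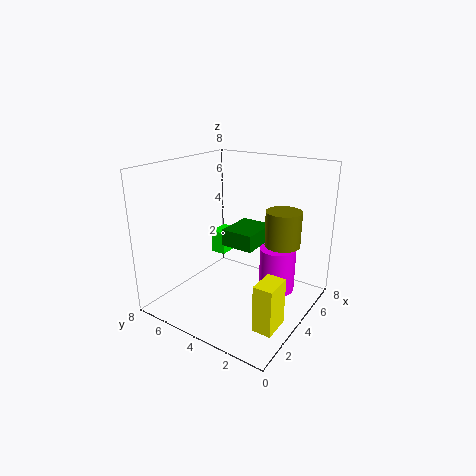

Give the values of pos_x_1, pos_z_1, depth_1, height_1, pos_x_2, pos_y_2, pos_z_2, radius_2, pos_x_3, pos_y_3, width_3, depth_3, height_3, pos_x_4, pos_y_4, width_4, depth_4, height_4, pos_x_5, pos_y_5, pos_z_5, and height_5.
pos_x_1 = 1.5
pos_z_1 = 0.5
depth_1 = 1
height_1 = 2.5
pos_x_2 = 5.5
pos_y_2 = 2
pos_z_2 = 3.5
radius_2 = 1
pos_x_3 = 4.5
pos_y_3 = 3.5
width_3 = 2.5
depth_3 = 2
height_3 = 1
pos_x_4 = 6
pos_y_4 = 6.5
width_4 = 1.5
depth_4 = 1
height_4 = 1.5
pos_x_5 = 5
pos_y_5 = 2
pos_z_5 = 1
height_5 = 2.5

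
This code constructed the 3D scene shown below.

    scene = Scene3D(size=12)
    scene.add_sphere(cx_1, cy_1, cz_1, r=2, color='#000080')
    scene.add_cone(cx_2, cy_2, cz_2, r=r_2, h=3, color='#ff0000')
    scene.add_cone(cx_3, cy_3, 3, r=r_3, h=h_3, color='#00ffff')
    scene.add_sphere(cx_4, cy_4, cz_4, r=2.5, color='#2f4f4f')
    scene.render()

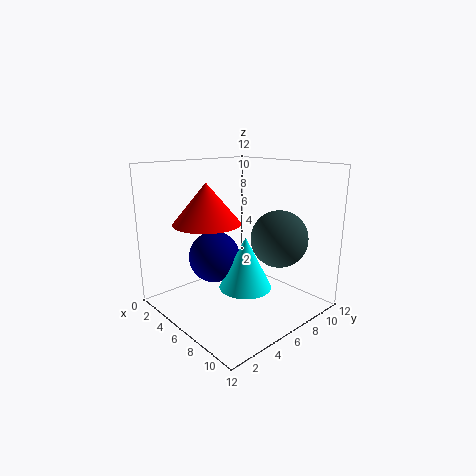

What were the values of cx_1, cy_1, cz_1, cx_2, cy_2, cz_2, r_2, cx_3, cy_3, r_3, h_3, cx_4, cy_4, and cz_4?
cx_1 = 6
cy_1 = 3.5
cz_1 = 5
cx_2 = 6.5
cy_2 = 2.5
cz_2 = 8
r_2 = 2.5
cx_3 = 8.5
cy_3 = 4.5
r_3 = 2
h_3 = 4
cx_4 = 7.5
cy_4 = 9.5
cz_4 = 5.5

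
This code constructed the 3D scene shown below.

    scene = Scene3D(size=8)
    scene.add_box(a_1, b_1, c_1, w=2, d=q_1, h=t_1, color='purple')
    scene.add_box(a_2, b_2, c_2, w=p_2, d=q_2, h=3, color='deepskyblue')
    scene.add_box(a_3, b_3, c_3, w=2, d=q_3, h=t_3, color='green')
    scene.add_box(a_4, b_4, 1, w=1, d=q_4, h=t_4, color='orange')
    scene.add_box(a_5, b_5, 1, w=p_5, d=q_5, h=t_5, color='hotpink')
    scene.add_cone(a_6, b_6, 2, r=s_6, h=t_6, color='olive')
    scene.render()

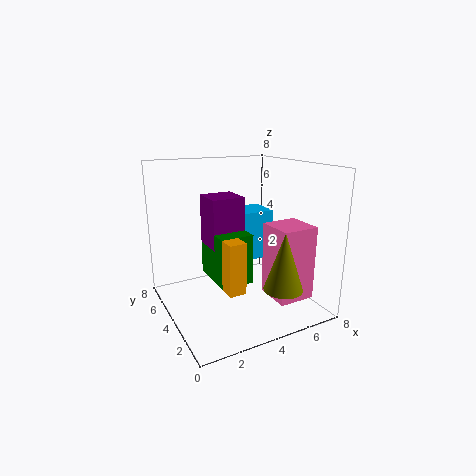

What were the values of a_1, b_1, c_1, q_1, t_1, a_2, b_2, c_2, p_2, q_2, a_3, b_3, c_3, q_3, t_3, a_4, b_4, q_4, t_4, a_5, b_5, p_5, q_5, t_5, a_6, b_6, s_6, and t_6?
a_1 = 3, b_1 = 5, c_1 = 3, q_1 = 2, t_1 = 3, a_2 = 5, b_2 = 5, c_2 = 2, p_2 = 2, q_2 = 2, a_3 = 3, b_3 = 4, c_3 = 1, q_3 = 3, t_3 = 3, a_4 = 3, b_4 = 3, q_4 = 1, t_4 = 3, a_5 = 5, b_5 = 1, p_5 = 2, q_5 = 2, t_5 = 4, a_6 = 5, b_6 = 1, s_6 = 1, t_6 = 3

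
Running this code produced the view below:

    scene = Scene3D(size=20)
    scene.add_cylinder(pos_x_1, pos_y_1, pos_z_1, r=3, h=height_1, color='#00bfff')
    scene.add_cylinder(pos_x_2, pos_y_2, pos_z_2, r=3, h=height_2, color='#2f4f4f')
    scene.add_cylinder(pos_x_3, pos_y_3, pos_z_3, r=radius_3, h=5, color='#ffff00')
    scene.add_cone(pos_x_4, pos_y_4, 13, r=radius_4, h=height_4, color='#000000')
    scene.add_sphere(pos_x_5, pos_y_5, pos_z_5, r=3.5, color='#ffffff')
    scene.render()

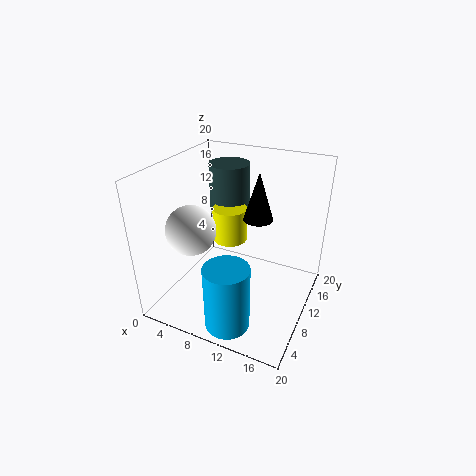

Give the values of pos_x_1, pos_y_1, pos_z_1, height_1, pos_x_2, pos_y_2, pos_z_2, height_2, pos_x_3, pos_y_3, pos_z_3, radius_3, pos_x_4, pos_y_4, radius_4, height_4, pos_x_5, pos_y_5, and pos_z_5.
pos_x_1 = 11.5; pos_y_1 = 3.5; pos_z_1 = 0.5; height_1 = 9; pos_x_2 = 6; pos_y_2 = 15.5; pos_z_2 = 11.5; height_2 = 7; pos_x_3 = 7.5; pos_y_3 = 12.5; pos_z_3 = 8; radius_3 = 2.5; pos_x_4 = 12.5; pos_y_4 = 11; radius_4 = 2; height_4 = 6.5; pos_x_5 = 4; pos_y_5 = 7.5; pos_z_5 = 11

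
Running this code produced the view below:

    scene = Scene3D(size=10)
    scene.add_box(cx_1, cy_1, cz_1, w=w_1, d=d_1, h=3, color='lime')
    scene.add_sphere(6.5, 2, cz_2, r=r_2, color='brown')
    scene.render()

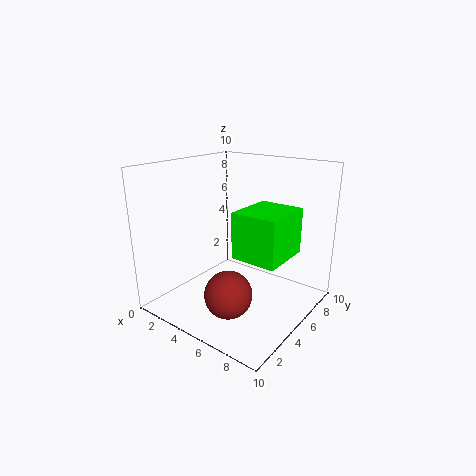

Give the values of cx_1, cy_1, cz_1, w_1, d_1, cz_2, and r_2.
cx_1 = 6, cy_1 = 3, cz_1 = 4.5, w_1 = 3, d_1 = 3.5, cz_2 = 2.5, r_2 = 1.5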